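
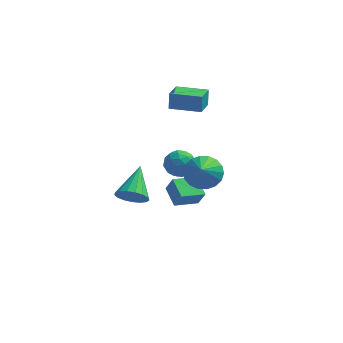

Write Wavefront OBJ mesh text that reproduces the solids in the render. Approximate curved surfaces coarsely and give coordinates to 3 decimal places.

v 1.798 -0.925 1.083
v 2.679 -0.541 1.425
v 1.902 -2.335 2.397
v 2.37 -0.327 1.679
v 1.948 -0.231 1.815
v 1.496 -0.273 1.806
v 1.104 -0.444 1.654
v 0.849 -0.71 1.389
v 0.782 -1.019 1.063
v 0.917 -1.309 0.741
v 1.226 -1.523 0.487
v 1.648 -1.619 0.35
v 2.1 -1.577 0.359
v 2.492 -1.407 0.512
v 2.747 -1.14 0.777
v 2.813 -0.832 1.103
v -1.701 -1.635 -0.724
v -0.84 -1.804 -0.524
v -1.599 0.135 0.324
v -0.819 -1.585 -0.895
v -1 -1.379 -1.226
v -1.342 -1.231 -1.443
v -1.766 -1.175 -1.495
v -2.175 -1.225 -1.37
v -2.476 -1.369 -1.097
v -2.599 -1.574 -0.739
v -2.517 -1.793 -0.377
v -2.248 -1.976 -0.095
v -1.853 -2.081 0.043
v -1.424 -2.083 0.006
v -1.058 -1.983 -0.199
v -0.57 2.532 3.166
v -0.581 2.772 4.147
v -0.44 3.808 2.855
v -0.451 4.049 3.836
v 1.151 2.371 3.224
v 1.14 2.612 4.205
v 1.281 3.648 2.913
v 1.27 3.888 3.894
v -0.821 2.964 -3.522
v -0.413 2.77 -2.585
v 0.312 3.812 -3.839
v 0.72 3.618 -2.902
v -0.18 1.922 -4.018
v 0.228 1.728 -3.081
v 0.953 2.77 -4.335
v 1.361 2.576 -3.398
v -0.279 3.391 -0.693
v 0.129 3.851 -1.371
v -0.289 2.169 -1.529
v 0.119 2.629 -2.207
v 0.579 2.443 -1.439
v 0.586 3.198 -0.922
v -0.746 2.822 -1.978
v -0.739 3.577 -1.461
v -0.16 3.5 -2.165
v 0.659 3.265 -1.832
v -0.819 2.755 -1.068
v -0 2.52 -0.735
v -0.074 3.728 -0.959
v -0.086 2.292 -1.941
v 0.185 2.182 -1.49
v 0.424 2.453 -1.888
v 0.195 3.344 -0.695
v 0.434 3.614 -1.093
v 0.699 2.787 -1.133
v -0.594 2.406 -1.807
v -0.355 2.676 -2.205
v -0.584 3.567 -1.012
v -0.345 3.838 -1.41
v -0.859 3.233 -1.767
v -0.004 3.792 -1.824
v -0.01 3.074 -2.315
v -0.518 3.188 -2.18
v -0.514 3.631 -1.877
v 0.477 3.654 -1.628
v 0.471 2.936 -2.119
v 0.742 2.826 -1.668
v 0.746 3.27 -1.364
v 0.308 3.448 -2.094
v -0.631 3.084 -0.781
v -0.637 2.366 -1.272
v -0.906 2.75 -1.536
v -0.902 3.194 -1.232
v -0.15 2.946 -0.585
v -0.156 2.228 -1.076
v 0.354 2.389 -1.023
v 0.358 2.832 -0.72
v -0.468 2.572 -0.806
f 2 1 4
f 2 4 3
f 4 1 5
f 4 5 3
f 5 1 6
f 5 6 3
f 6 1 7
f 6 7 3
f 7 1 8
f 7 8 3
f 8 1 9
f 8 9 3
f 9 1 10
f 9 10 3
f 10 1 11
f 10 11 3
f 11 1 12
f 11 12 3
f 12 1 13
f 12 13 3
f 13 1 14
f 13 14 3
f 14 1 15
f 14 15 3
f 15 1 16
f 15 16 3
f 16 1 2
f 16 2 3
f 18 17 20
f 18 20 19
f 20 17 21
f 20 21 19
f 21 17 22
f 21 22 19
f 22 17 23
f 22 23 19
f 23 17 24
f 23 24 19
f 24 17 25
f 24 25 19
f 25 17 26
f 25 26 19
f 26 17 27
f 26 27 19
f 27 17 28
f 27 28 19
f 28 17 29
f 28 29 19
f 29 17 30
f 29 30 19
f 30 17 31
f 30 31 19
f 31 17 18
f 31 18 19
f 33 35 32
f 36 33 32
f 32 35 34
f 34 36 32
f 33 39 35
f 37 33 36
f 37 39 33
f 35 39 34
f 38 36 34
f 34 39 38
f 38 37 36
f 39 37 38
f 41 43 40
f 44 41 40
f 40 43 42
f 42 44 40
f 41 47 43
f 45 41 44
f 45 47 41
f 43 47 42
f 46 44 42
f 42 47 46
f 46 45 44
f 47 45 46
f 48 85 64
f 85 59 88
f 64 88 53
f 85 88 64
f 48 64 60
f 64 53 65
f 60 65 49
f 64 65 60
f 48 60 69
f 60 49 70
f 69 70 55
f 60 70 69
f 48 69 81
f 69 55 84
f 81 84 58
f 69 84 81
f 48 81 85
f 81 58 89
f 85 89 59
f 81 89 85
f 49 65 76
f 65 53 79
f 76 79 57
f 65 79 76
f 53 88 66
f 88 59 87
f 66 87 52
f 88 87 66
f 59 89 86
f 89 58 82
f 86 82 50
f 89 82 86
f 58 84 83
f 84 55 71
f 83 71 54
f 84 71 83
f 55 70 75
f 70 49 72
f 75 72 56
f 70 72 75
f 51 77 63
f 77 57 78
f 63 78 52
f 77 78 63
f 51 63 61
f 63 52 62
f 61 62 50
f 63 62 61
f 51 61 68
f 61 50 67
f 68 67 54
f 61 67 68
f 51 68 73
f 68 54 74
f 73 74 56
f 68 74 73
f 51 73 77
f 73 56 80
f 77 80 57
f 73 80 77
f 52 78 66
f 78 57 79
f 66 79 53
f 78 79 66
f 50 62 86
f 62 52 87
f 86 87 59
f 62 87 86
f 54 67 83
f 67 50 82
f 83 82 58
f 67 82 83
f 56 74 75
f 74 54 71
f 75 71 55
f 74 71 75
f 57 80 76
f 80 56 72
f 76 72 49
f 80 72 76



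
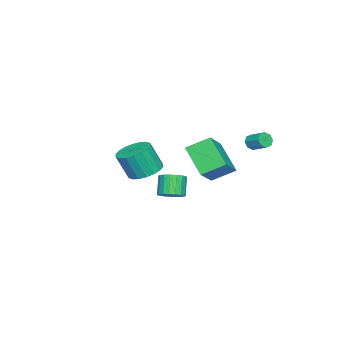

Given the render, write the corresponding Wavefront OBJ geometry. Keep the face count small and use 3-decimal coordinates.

v -1.356 -2.293 -1.886
v -0.724 -3.019 -2.281
v -0.432 -3.632 -0.69
v -1.064 -2.907 -0.294
v -0.436 -2.666 -2.198
v -0.145 -3.279 -0.607
v -0.331 -2.239 -2.053
v -0.039 -2.852 -0.461
v -0.428 -1.823 -1.874
v -0.137 -2.436 -0.283
v -0.71 -1.5 -1.698
v -0.418 -2.114 -0.107
v -1.119 -1.335 -1.559
v -0.827 -1.948 0.032
v -1.575 -1.359 -1.485
v -1.283 -1.972 0.106
v -1.988 -1.568 -1.49
v -1.696 -2.181 0.101
v -2.275 -1.921 -1.573
v -1.984 -2.534 0.018
v -2.381 -2.348 -1.719
v -2.089 -2.961 -0.127
v -2.283 -2.764 -1.897
v -1.992 -3.377 -0.306
v -2.002 -3.086 -2.073
v -1.71 -3.7 -0.482
v -1.593 -3.252 -2.212
v -1.301 -3.865 -0.621
v -1.137 -3.228 -2.286
v -0.845 -3.841 -0.695
v 3.704 1.485 -0.784
v 4.292 1.624 -0.393
v 3.645 1.414 0.655
v 3.056 1.275 0.264
v 4.155 1.912 -0.421
v 3.507 1.703 0.628
v 3.928 2.116 -0.52
v 3.281 1.906 0.529
v 3.657 2.194 -0.671
v 3.01 1.985 0.377
v 3.395 2.132 -0.845
v 2.748 1.923 0.203
v 3.194 1.942 -1.007
v 2.547 1.733 0.041
v 3.094 1.661 -1.125
v 2.447 1.452 -0.076
v 3.115 1.346 -1.175
v 2.468 1.136 -0.127
v 3.253 1.057 -1.148
v 2.605 0.848 -0.099
v 3.479 0.854 -1.049
v 2.832 0.644 -0
v 3.75 0.775 -0.897
v 3.103 0.566 0.151
v 4.012 0.837 -0.723
v 3.365 0.628 0.325
v 4.213 1.027 -0.561
v 3.566 0.818 0.487
v 4.313 1.308 -0.444
v 3.666 1.099 0.605
v -4.042 2.787 0.113
v -3.797 2.928 -0.335
v -3.453 3.835 0.139
v -3.698 3.693 0.587
v -4.179 3.064 -0.318
v -3.834 3.971 0.157
v -4.481 3.037 -0.048
v -4.136 3.944 0.427
v -4.526 2.864 0.316
v -4.181 3.771 0.791
v -4.287 2.645 0.561
v -3.943 3.552 1.035
v -3.906 2.509 0.543
v -3.561 3.416 1.018
v -3.604 2.536 0.273
v -3.259 3.443 0.748
v -3.559 2.709 -0.091
v -3.214 3.616 0.384
v -2.059 1.253 -2.244
v -2.966 -0.044 -0.848
v -2.64 2.458 -1.501
v -3.547 1.161 -0.106
v -0.413 1.339 -1.094
v -1.32 0.042 0.301
v -0.994 2.544 -0.352
v -1.901 1.247 1.044
f 2 1 5
f 2 5 3
f 3 5 6
f 3 6 4
f 5 1 7
f 5 7 6
f 6 7 8
f 6 8 4
f 7 1 9
f 7 9 8
f 8 9 10
f 8 10 4
f 9 1 11
f 9 11 10
f 10 11 12
f 10 12 4
f 11 1 13
f 11 13 12
f 12 13 14
f 12 14 4
f 13 1 15
f 13 15 14
f 14 15 16
f 14 16 4
f 15 1 17
f 15 17 16
f 16 17 18
f 16 18 4
f 17 1 19
f 17 19 18
f 18 19 20
f 18 20 4
f 19 1 21
f 19 21 20
f 20 21 22
f 20 22 4
f 21 1 23
f 21 23 22
f 22 23 24
f 22 24 4
f 23 1 25
f 23 25 24
f 24 25 26
f 24 26 4
f 25 1 27
f 25 27 26
f 26 27 28
f 26 28 4
f 27 1 29
f 27 29 28
f 28 29 30
f 28 30 4
f 29 1 2
f 29 2 30
f 30 2 3
f 30 3 4
f 32 31 35
f 32 35 33
f 33 35 36
f 33 36 34
f 35 31 37
f 35 37 36
f 36 37 38
f 36 38 34
f 37 31 39
f 37 39 38
f 38 39 40
f 38 40 34
f 39 31 41
f 39 41 40
f 40 41 42
f 40 42 34
f 41 31 43
f 41 43 42
f 42 43 44
f 42 44 34
f 43 31 45
f 43 45 44
f 44 45 46
f 44 46 34
f 45 31 47
f 45 47 46
f 46 47 48
f 46 48 34
f 47 31 49
f 47 49 48
f 48 49 50
f 48 50 34
f 49 31 51
f 49 51 50
f 50 51 52
f 50 52 34
f 51 31 53
f 51 53 52
f 52 53 54
f 52 54 34
f 53 31 55
f 53 55 54
f 54 55 56
f 54 56 34
f 55 31 57
f 55 57 56
f 56 57 58
f 56 58 34
f 57 31 59
f 57 59 58
f 58 59 60
f 58 60 34
f 59 31 32
f 59 32 60
f 60 32 33
f 60 33 34
f 62 61 65
f 62 65 63
f 63 65 66
f 63 66 64
f 65 61 67
f 65 67 66
f 66 67 68
f 66 68 64
f 67 61 69
f 67 69 68
f 68 69 70
f 68 70 64
f 69 61 71
f 69 71 70
f 70 71 72
f 70 72 64
f 71 61 73
f 71 73 72
f 72 73 74
f 72 74 64
f 73 61 75
f 73 75 74
f 74 75 76
f 74 76 64
f 75 61 77
f 75 77 76
f 76 77 78
f 76 78 64
f 77 61 62
f 77 62 78
f 78 62 63
f 78 63 64
f 80 82 79
f 83 80 79
f 79 82 81
f 81 83 79
f 80 86 82
f 84 80 83
f 84 86 80
f 82 86 81
f 85 83 81
f 81 86 85
f 85 84 83
f 86 84 85



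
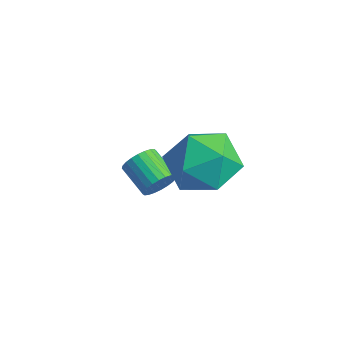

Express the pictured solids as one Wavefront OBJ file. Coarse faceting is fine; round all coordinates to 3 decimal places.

v 2.531 1.135 0.309
v 3.134 1.85 -0.408
v 4.006 -0.07 0.348
v 4.609 0.645 -0.369
v 4.381 0.976 0.738
v 3.469 1.721 0.714
v 3.671 0.059 -0.774
v 2.759 0.804 -0.798
v 3.838 1.184 -1.077
v 4.277 1.752 -0.142
v 2.863 0.028 0.082
v 3.302 0.596 1.017
v 1.18 1.059 -2.891
v 1.396 1.311 -2.403
v 0.376 1.252 -1.921
v 0.16 1.001 -2.409
v 1.329 1.496 -2.523
v 0.308 1.437 -2.041
v 1.239 1.614 -2.699
v 0.219 1.555 -2.217
v 1.14 1.648 -2.904
v 0.12 1.589 -2.422
v 1.048 1.592 -3.107
v 0.027 1.533 -2.625
v 0.975 1.455 -3.277
v -0.045 1.397 -2.796
v 0.934 1.258 -3.389
v -0.087 1.199 -2.907
v 0.93 1.031 -3.424
v -0.09 0.972 -2.943
v 0.964 0.808 -3.379
v -0.056 0.749 -2.897
v 1.032 0.623 -3.259
v 0.011 0.564 -2.777
v 1.121 0.505 -3.083
v 0.101 0.446 -2.601
v 1.22 0.471 -2.878
v 0.2 0.412 -2.396
v 1.313 0.527 -2.675
v 0.292 0.468 -2.193
v 1.385 0.663 -2.504
v 0.365 0.605 -2.023
v 1.427 0.861 -2.393
v 0.406 0.802 -1.911
v 1.43 1.088 -2.357
v 0.41 1.029 -1.876
f 1 12 6
f 1 6 2
f 1 2 8
f 1 8 11
f 1 11 12
f 2 6 10
f 6 12 5
f 12 11 3
f 11 8 7
f 8 2 9
f 4 10 5
f 4 5 3
f 4 3 7
f 4 7 9
f 4 9 10
f 5 10 6
f 3 5 12
f 7 3 11
f 9 7 8
f 10 9 2
f 14 13 17
f 14 17 15
f 15 17 18
f 15 18 16
f 17 13 19
f 17 19 18
f 18 19 20
f 18 20 16
f 19 13 21
f 19 21 20
f 20 21 22
f 20 22 16
f 21 13 23
f 21 23 22
f 22 23 24
f 22 24 16
f 23 13 25
f 23 25 24
f 24 25 26
f 24 26 16
f 25 13 27
f 25 27 26
f 26 27 28
f 26 28 16
f 27 13 29
f 27 29 28
f 28 29 30
f 28 30 16
f 29 13 31
f 29 31 30
f 30 31 32
f 30 32 16
f 31 13 33
f 31 33 32
f 32 33 34
f 32 34 16
f 33 13 35
f 33 35 34
f 34 35 36
f 34 36 16
f 35 13 37
f 35 37 36
f 36 37 38
f 36 38 16
f 37 13 39
f 37 39 38
f 38 39 40
f 38 40 16
f 39 13 41
f 39 41 40
f 40 41 42
f 40 42 16
f 41 13 43
f 41 43 42
f 42 43 44
f 42 44 16
f 43 13 45
f 43 45 44
f 44 45 46
f 44 46 16
f 45 13 14
f 45 14 46
f 46 14 15
f 46 15 16



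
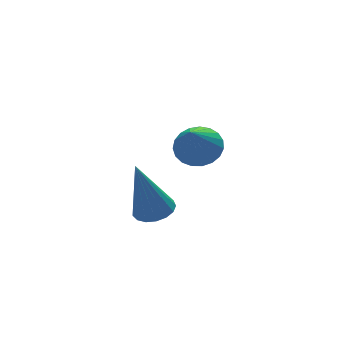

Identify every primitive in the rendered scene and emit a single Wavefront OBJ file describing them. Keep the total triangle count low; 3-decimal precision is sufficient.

v -1.542 -0.538 -3.443
v -1.244 -0.14 -3.396
v -1.938 -0.422 -1.917
v -1.455 -0.046 -3.458
v -1.687 -0.065 -3.516
v -1.885 -0.193 -3.558
v -2.005 -0.399 -3.573
v -2.018 -0.638 -3.558
v -1.923 -0.853 -3.517
v -1.741 -0.997 -3.459
v -1.513 -1.035 -3.397
v -1.292 -0.96 -3.345
v -1.128 -0.788 -3.316
v -1.059 -0.559 -3.316
v -1.101 -0.325 -3.345
v -1.057 -1.616 -0.845
v -0.803 -1.246 -0.526
v -1.523 -2.064 0.045
v -1 -1.14 -0.575
v -1.206 -1.116 -0.671
v -1.386 -1.178 -0.797
v -1.51 -1.316 -0.931
v -1.555 -1.506 -1.051
v -1.514 -1.715 -1.134
v -1.393 -1.907 -1.168
v -1.215 -2.048 -1.146
v -1.009 -2.115 -1.071
v -0.812 -2.095 -0.958
v -0.657 -1.993 -0.825
v -0.57 -1.825 -0.695
v -0.568 -1.621 -0.591
v -0.651 -1.417 -0.531
f 2 1 4
f 2 4 3
f 4 1 5
f 4 5 3
f 5 1 6
f 5 6 3
f 6 1 7
f 6 7 3
f 7 1 8
f 7 8 3
f 8 1 9
f 8 9 3
f 9 1 10
f 9 10 3
f 10 1 11
f 10 11 3
f 11 1 12
f 11 12 3
f 12 1 13
f 12 13 3
f 13 1 14
f 13 14 3
f 14 1 15
f 14 15 3
f 15 1 2
f 15 2 3
f 17 16 19
f 17 19 18
f 19 16 20
f 19 20 18
f 20 16 21
f 20 21 18
f 21 16 22
f 21 22 18
f 22 16 23
f 22 23 18
f 23 16 24
f 23 24 18
f 24 16 25
f 24 25 18
f 25 16 26
f 25 26 18
f 26 16 27
f 26 27 18
f 27 16 28
f 27 28 18
f 28 16 29
f 28 29 18
f 29 16 30
f 29 30 18
f 30 16 31
f 30 31 18
f 31 16 32
f 31 32 18
f 32 16 17
f 32 17 18



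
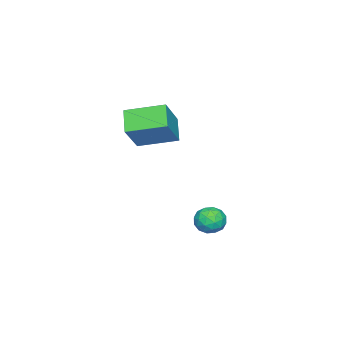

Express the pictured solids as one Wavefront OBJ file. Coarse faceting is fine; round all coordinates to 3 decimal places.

v 3.169 4.473 -2.628
v 3.514 4.192 -2.109
v 2.986 3.468 -3.051
v 3.331 3.187 -2.532
v 2.725 3.482 -2.42
v 2.838 4.103 -2.158
v 3.662 3.557 -3.002
v 3.775 4.178 -2.74
v 3.819 3.626 -2.34
v 3.239 3.579 -1.98
v 3.261 4.081 -3.18
v 2.681 4.034 -2.82
v 3.357 4.421 -2.331
v 3.143 3.239 -2.829
v 2.787 3.413 -2.763
v 2.989 3.247 -2.458
v 2.96 4.368 -2.36
v 3.163 4.203 -2.055
v 2.699 3.786 -2.238
v 3.337 3.457 -3.105
v 3.54 3.292 -2.8
v 3.511 4.413 -2.702
v 3.713 4.247 -2.397
v 3.801 3.874 -2.922
v 3.739 3.923 -2.162
v 3.632 3.332 -2.411
v 3.827 3.55 -2.687
v 3.893 3.915 -2.533
v 3.399 3.895 -1.951
v 3.291 3.305 -2.2
v 2.935 3.478 -2.133
v 3.001 3.843 -1.98
v 3.578 3.563 -2.087
v 3.209 4.355 -2.96
v 3.101 3.765 -3.209
v 3.499 3.817 -3.18
v 3.565 4.182 -3.027
v 2.868 4.328 -2.749
v 2.761 3.737 -2.998
v 2.607 3.745 -2.627
v 2.673 4.11 -2.473
v 2.922 4.097 -3.073
v 2.579 0.29 1.543
v 3.712 0.373 2.78
v 2.033 1.818 1.941
v 3.167 1.9 3.178
v 3.353 0.76 0.802
v 4.487 0.842 2.039
v 2.808 2.287 1.2
v 3.941 2.37 2.437
f 1 38 17
f 38 12 41
f 17 41 6
f 38 41 17
f 1 17 13
f 17 6 18
f 13 18 2
f 17 18 13
f 1 13 22
f 13 2 23
f 22 23 8
f 13 23 22
f 1 22 34
f 22 8 37
f 34 37 11
f 22 37 34
f 1 34 38
f 34 11 42
f 38 42 12
f 34 42 38
f 2 18 29
f 18 6 32
f 29 32 10
f 18 32 29
f 6 41 19
f 41 12 40
f 19 40 5
f 41 40 19
f 12 42 39
f 42 11 35
f 39 35 3
f 42 35 39
f 11 37 36
f 37 8 24
f 36 24 7
f 37 24 36
f 8 23 28
f 23 2 25
f 28 25 9
f 23 25 28
f 4 30 16
f 30 10 31
f 16 31 5
f 30 31 16
f 4 16 14
f 16 5 15
f 14 15 3
f 16 15 14
f 4 14 21
f 14 3 20
f 21 20 7
f 14 20 21
f 4 21 26
f 21 7 27
f 26 27 9
f 21 27 26
f 4 26 30
f 26 9 33
f 30 33 10
f 26 33 30
f 5 31 19
f 31 10 32
f 19 32 6
f 31 32 19
f 3 15 39
f 15 5 40
f 39 40 12
f 15 40 39
f 7 20 36
f 20 3 35
f 36 35 11
f 20 35 36
f 9 27 28
f 27 7 24
f 28 24 8
f 27 24 28
f 10 33 29
f 33 9 25
f 29 25 2
f 33 25 29
f 44 46 43
f 47 44 43
f 43 46 45
f 45 47 43
f 44 50 46
f 48 44 47
f 48 50 44
f 46 50 45
f 49 47 45
f 45 50 49
f 49 48 47
f 50 48 49



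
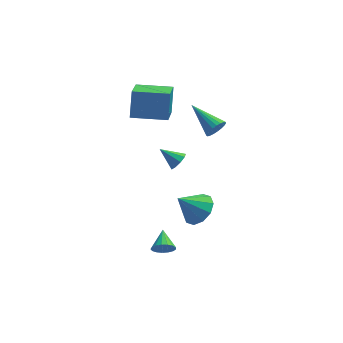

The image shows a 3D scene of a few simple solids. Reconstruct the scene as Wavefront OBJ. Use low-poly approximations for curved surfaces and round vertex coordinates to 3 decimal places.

v -3.077 -2.964 -3.695
v -2.855 -2.741 -4.206
v -3.163 -1.936 -3.285
v -3.139 -2.747 -4.251
v -3.408 -2.802 -4.169
v -3.602 -2.895 -3.978
v -3.675 -3.003 -3.722
v -3.612 -3.102 -3.461
v -3.426 -3.17 -3.253
v -3.16 -3.19 -3.146
v -2.875 -3.159 -3.165
v -2.637 -3.083 -3.306
v -2.499 -2.979 -3.536
v -2.494 -2.872 -3.802
v -2.622 -2.786 -4.044
v -2.714 3.474 -3.189
v -2.397 3.38 -2.713
v -3.646 3.766 -2.511
v -2.361 3.758 -2.827
v -2.49 4.003 -3.11
v -2.724 4.001 -3.431
v -2.953 3.752 -3.638
v -3.07 3.373 -3.636
v -3.02 3.041 -3.424
v -2.827 2.912 -3.103
v -2.58 3.045 -2.822
v -4.875 3.509 0.784
v -4.929 1.687 1.846
v -4.819 4.268 2.088
v -4.873 2.446 3.151
v -3.047 3.434 0.749
v -3.101 1.612 1.812
v -2.991 4.193 2.054
v -3.045 2.371 3.116
v -1.467 -2.795 -0.713
v -0.778 -2.893 -0.126
v -2.413 -3.065 0.353
v -0.932 -2.352 -0.125
v -1.289 -1.98 -0.349
v -1.715 -1.92 -0.712
v -2.046 -2.194 -1.075
v -2.155 -2.698 -1.3
v -2.002 -3.239 -1.3
v -1.644 -3.611 -1.076
v -1.219 -3.671 -0.713
v -0.888 -3.397 -0.35
v -0.837 2.451 0.452
v -0.484 2.525 0.944
v -2.083 3.649 1.168
v -0.398 2.707 0.789
v -0.388 2.845 0.576
v -0.456 2.914 0.342
v -0.589 2.904 0.127
v -0.766 2.815 -0.032
v -0.955 2.663 -0.108
v -1.124 2.475 -0.086
v -1.243 2.283 0.029
v -1.292 2.12 0.216
v -1.262 2.014 0.445
v -1.159 1.983 0.675
v -1.001 2.034 0.866
v -0.814 2.157 0.986
v -0.631 2.331 1.013
f 2 1 4
f 2 4 3
f 4 1 5
f 4 5 3
f 5 1 6
f 5 6 3
f 6 1 7
f 6 7 3
f 7 1 8
f 7 8 3
f 8 1 9
f 8 9 3
f 9 1 10
f 9 10 3
f 10 1 11
f 10 11 3
f 11 1 12
f 11 12 3
f 12 1 13
f 12 13 3
f 13 1 14
f 13 14 3
f 14 1 15
f 14 15 3
f 15 1 2
f 15 2 3
f 17 16 19
f 17 19 18
f 19 16 20
f 19 20 18
f 20 16 21
f 20 21 18
f 21 16 22
f 21 22 18
f 22 16 23
f 22 23 18
f 23 16 24
f 23 24 18
f 24 16 25
f 24 25 18
f 25 16 26
f 25 26 18
f 26 16 17
f 26 17 18
f 28 30 27
f 31 28 27
f 27 30 29
f 29 31 27
f 28 34 30
f 32 28 31
f 32 34 28
f 30 34 29
f 33 31 29
f 29 34 33
f 33 32 31
f 34 32 33
f 36 35 38
f 36 38 37
f 38 35 39
f 38 39 37
f 39 35 40
f 39 40 37
f 40 35 41
f 40 41 37
f 41 35 42
f 41 42 37
f 42 35 43
f 42 43 37
f 43 35 44
f 43 44 37
f 44 35 45
f 44 45 37
f 45 35 46
f 45 46 37
f 46 35 36
f 46 36 37
f 48 47 50
f 48 50 49
f 50 47 51
f 50 51 49
f 51 47 52
f 51 52 49
f 52 47 53
f 52 53 49
f 53 47 54
f 53 54 49
f 54 47 55
f 54 55 49
f 55 47 56
f 55 56 49
f 56 47 57
f 56 57 49
f 57 47 58
f 57 58 49
f 58 47 59
f 58 59 49
f 59 47 60
f 59 60 49
f 60 47 61
f 60 61 49
f 61 47 62
f 61 62 49
f 62 47 63
f 62 63 49
f 63 47 48
f 63 48 49



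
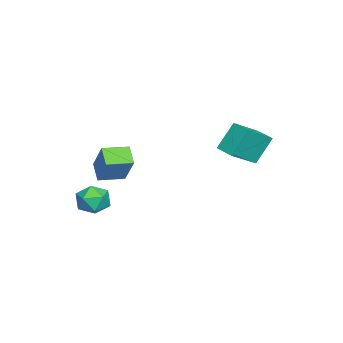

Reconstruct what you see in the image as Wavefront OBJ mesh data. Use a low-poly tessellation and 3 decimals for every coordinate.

v 1.051 -2.016 0.351
v 1.799 -1.391 0.432
v 1.901 -3.129 1.088
v 2.649 -2.504 1.169
v 1.831 -2.358 1.685
v 1.306 -1.67 1.23
v 2.394 -2.85 0.29
v 1.869 -2.162 -0.165
v 2.629 -1.907 0.395
v 2.281 -1.602 1.256
v 1.419 -2.918 0.264
v 1.071 -2.613 1.125
v 0.179 -2.579 1.299
v -0.622 -3.062 2.019
v -0.609 -1.4 1.213
v -1.41 -1.884 1.933
v 1.17 -1.796 2.927
v 0.369 -2.28 3.647
v 0.382 -0.618 2.841
v -0.419 -1.101 3.561
v -5.278 4.226 3.276
v -4.041 3.267 4.224
v -4.464 5.198 3.197
v -3.227 4.238 4.145
v -4.613 3.542 1.715
v -3.376 2.582 2.663
v -3.799 4.513 1.636
v -2.562 3.554 2.584
f 1 12 6
f 1 6 2
f 1 2 8
f 1 8 11
f 1 11 12
f 2 6 10
f 6 12 5
f 12 11 3
f 11 8 7
f 8 2 9
f 4 10 5
f 4 5 3
f 4 3 7
f 4 7 9
f 4 9 10
f 5 10 6
f 3 5 12
f 7 3 11
f 9 7 8
f 10 9 2
f 14 16 13
f 17 14 13
f 13 16 15
f 15 17 13
f 14 20 16
f 18 14 17
f 18 20 14
f 16 20 15
f 19 17 15
f 15 20 19
f 19 18 17
f 20 18 19
f 22 24 21
f 25 22 21
f 21 24 23
f 23 25 21
f 22 28 24
f 26 22 25
f 26 28 22
f 24 28 23
f 27 25 23
f 23 28 27
f 27 26 25
f 28 26 27



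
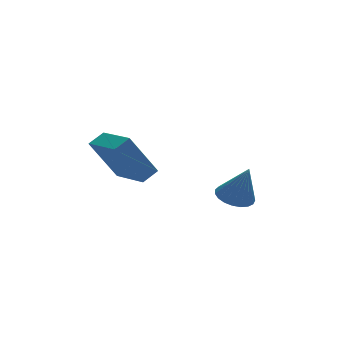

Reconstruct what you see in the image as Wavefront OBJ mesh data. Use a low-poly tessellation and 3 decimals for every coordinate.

v 3.711 0.786 0.311
v 4.514 0.791 0.146
v 4.049 0.274 1.949
v 4.462 1.109 0.256
v 4.281 1.372 0.376
v 4 1.533 0.484
v 3.67 1.565 0.562
v 3.347 1.463 0.597
v 3.086 1.243 0.582
v 2.934 0.944 0.521
v 2.916 0.618 0.422
v 3.035 0.321 0.305
v 3.271 0.104 0.189
v 3.583 0.006 0.093
v 3.917 0.042 0.035
v 4.216 0.206 0.025
v 4.427 0.471 0.064
v -0.501 -0.086 2.313
v -1.539 0.144 4.123
v -0.812 1.713 1.906
v -1.85 1.943 3.717
v 0.19 0.117 2.683
v -0.848 0.347 4.494
v -0.121 1.916 2.277
v -1.159 2.146 4.087
f 2 1 4
f 2 4 3
f 4 1 5
f 4 5 3
f 5 1 6
f 5 6 3
f 6 1 7
f 6 7 3
f 7 1 8
f 7 8 3
f 8 1 9
f 8 9 3
f 9 1 10
f 9 10 3
f 10 1 11
f 10 11 3
f 11 1 12
f 11 12 3
f 12 1 13
f 12 13 3
f 13 1 14
f 13 14 3
f 14 1 15
f 14 15 3
f 15 1 16
f 15 16 3
f 16 1 17
f 16 17 3
f 17 1 2
f 17 2 3
f 19 21 18
f 22 19 18
f 18 21 20
f 20 22 18
f 19 25 21
f 23 19 22
f 23 25 19
f 21 25 20
f 24 22 20
f 20 25 24
f 24 23 22
f 25 23 24



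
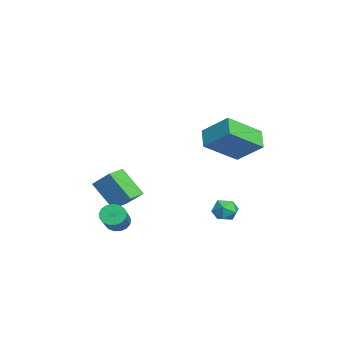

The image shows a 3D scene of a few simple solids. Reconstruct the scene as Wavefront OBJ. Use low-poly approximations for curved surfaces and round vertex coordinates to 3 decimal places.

v -0.288 2.355 -2.966
v 0.171 1.886 -3.156
v -0.871 2.154 -3.884
v -0.412 1.685 -4.074
v -0.817 1.568 -3.536
v -0.457 1.692 -2.969
v -0.243 2.348 -4.071
v 0.117 2.472 -3.504
v 0.199 1.882 -3.839
v -0.155 1.4 -3.508
v -0.545 2.64 -3.532
v -0.899 2.158 -3.201
v -1.104 -2.718 -4.394
v -0.806 -2.325 -4.754
v 0.682 -2.55 -3.766
v 0.384 -2.942 -3.406
v -0.919 -2.156 -4.544
v 0.569 -2.381 -3.557
v -1.075 -2.115 -4.301
v 0.413 -2.34 -3.313
v -1.237 -2.213 -4.078
v 0.251 -2.438 -3.091
v -1.369 -2.426 -3.928
v 0.119 -2.65 -2.941
v -1.44 -2.705 -3.885
v 0.048 -2.93 -2.897
v -1.434 -2.988 -3.958
v 0.054 -3.213 -2.97
v -1.353 -3.209 -4.131
v 0.135 -3.434 -3.143
v -1.214 -3.317 -4.364
v 0.274 -3.542 -3.377
v -1.051 -3.288 -4.604
v 0.438 -3.513 -3.617
v -0.899 -3.128 -4.796
v 0.589 -3.353 -3.809
v -0.795 -2.874 -4.896
v 0.693 -3.099 -3.908
v -0.761 -2.585 -4.88
v 0.727 -2.809 -3.893
v -1.143 2.61 -0.748
v -0.318 1.045 0.366
v -2.028 2.607 -0.095
v -1.203 1.043 1.018
v -0.417 3.697 0.242
v 0.408 2.133 1.355
v -1.302 3.695 0.894
v -0.477 2.13 2.008
v -3.784 -3.812 -3.096
v -3.289 -3.033 -2.283
v -4.708 -3.181 -3.138
v -4.214 -2.402 -2.325
v -3.086 -2.878 -4.415
v -2.592 -2.099 -3.602
v -4.011 -2.247 -4.457
v -3.516 -1.468 -3.644
f 1 12 6
f 1 6 2
f 1 2 8
f 1 8 11
f 1 11 12
f 2 6 10
f 6 12 5
f 12 11 3
f 11 8 7
f 8 2 9
f 4 10 5
f 4 5 3
f 4 3 7
f 4 7 9
f 4 9 10
f 5 10 6
f 3 5 12
f 7 3 11
f 9 7 8
f 10 9 2
f 14 13 17
f 14 17 15
f 15 17 18
f 15 18 16
f 17 13 19
f 17 19 18
f 18 19 20
f 18 20 16
f 19 13 21
f 19 21 20
f 20 21 22
f 20 22 16
f 21 13 23
f 21 23 22
f 22 23 24
f 22 24 16
f 23 13 25
f 23 25 24
f 24 25 26
f 24 26 16
f 25 13 27
f 25 27 26
f 26 27 28
f 26 28 16
f 27 13 29
f 27 29 28
f 28 29 30
f 28 30 16
f 29 13 31
f 29 31 30
f 30 31 32
f 30 32 16
f 31 13 33
f 31 33 32
f 32 33 34
f 32 34 16
f 33 13 35
f 33 35 34
f 34 35 36
f 34 36 16
f 35 13 37
f 35 37 36
f 36 37 38
f 36 38 16
f 37 13 39
f 37 39 38
f 38 39 40
f 38 40 16
f 39 13 14
f 39 14 40
f 40 14 15
f 40 15 16
f 42 44 41
f 45 42 41
f 41 44 43
f 43 45 41
f 42 48 44
f 46 42 45
f 46 48 42
f 44 48 43
f 47 45 43
f 43 48 47
f 47 46 45
f 48 46 47
f 50 52 49
f 53 50 49
f 49 52 51
f 51 53 49
f 50 56 52
f 54 50 53
f 54 56 50
f 52 56 51
f 55 53 51
f 51 56 55
f 55 54 53
f 56 54 55



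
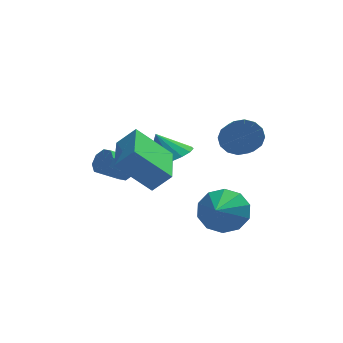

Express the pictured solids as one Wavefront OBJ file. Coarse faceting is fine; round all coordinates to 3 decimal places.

v -3.375 -1.65 0.577
v -2.638 -1.743 1.333
v -3.244 0.482 0.713
v -2.508 0.388 1.47
v -1.992 -1.648 -0.77
v -1.256 -1.742 -0.013
v -1.862 0.483 -0.633
v -1.125 0.39 0.123
v 0.797 0.037 -2.853
v 1.344 -0.524 -3.567
v 0.363 -1.517 -1.967
v 1.753 -0.361 -3.081
v 1.796 -0.046 -2.509
v 1.458 0.3 -2.067
v 0.867 0.546 -1.926
v 0.249 0.597 -2.139
v -0.159 0.434 -2.625
v -0.202 0.119 -3.198
v 0.136 -0.227 -3.639
v 0.727 -0.473 -3.78
v 1.355 0.303 0.914
v 2.065 0.491 1.205
v 2.115 -1.014 2.057
v 1.405 -1.203 1.766
v 1.797 0.636 1.478
v 1.847 -0.869 2.329
v 1.411 0.692 1.599
v 1.461 -0.813 2.451
v 1.009 0.644 1.537
v 1.059 -0.862 2.389
v 0.701 0.504 1.309
v 0.751 -1.001 2.16
v 0.567 0.31 0.974
v 0.617 -1.195 1.825
v 0.645 0.114 0.623
v 0.695 -1.391 1.475
v 0.913 -0.031 0.351
v 0.963 -1.536 1.202
v 1.299 -0.087 0.229
v 1.349 -1.592 1.081
v 1.701 -0.038 0.291
v 1.751 -1.544 1.143
v 2.009 0.101 0.52
v 2.059 -1.404 1.371
v 2.143 0.295 0.855
v 2.193 -1.21 1.706
v -1.159 1.815 -0.754
v -0.251 1.793 -0.312
v -1.701 2.085 0.374
v -0.302 2.254 -0.447
v -0.55 2.615 -0.652
v -0.937 2.793 -0.881
v -1.375 2.746 -1.08
v -1.763 2.487 -1.205
v -2.013 2.074 -1.226
v -2.067 1.601 -1.14
v -1.913 1.178 -0.965
v -1.586 0.9 -0.741
v -1.162 0.833 -0.521
v -0.736 0.99 -0.354
v -0.407 1.337 -0.278
v -2.842 1.54 -1.225
v -2.515 1.632 -0.706
v -3.452 1.172 -0.036
v -3.778 1.08 -0.555
v -2.782 2.007 -0.822
v -3.719 1.547 -0.151
v -3.084 2.108 -1.174
v -4.02 1.649 -0.503
v -3.244 1.877 -1.556
v -4.18 1.417 -0.885
v -3.168 1.448 -1.744
v -4.105 0.988 -1.074
v -2.901 1.073 -1.629
v -3.838 0.613 -0.958
v -2.6 0.971 -1.277
v -3.536 0.512 -0.606
v -2.44 1.203 -0.895
v -3.376 0.743 -0.224
f 2 4 1
f 5 2 1
f 1 4 3
f 3 5 1
f 2 8 4
f 6 2 5
f 6 8 2
f 4 8 3
f 7 5 3
f 3 8 7
f 7 6 5
f 8 6 7
f 10 9 12
f 10 12 11
f 12 9 13
f 12 13 11
f 13 9 14
f 13 14 11
f 14 9 15
f 14 15 11
f 15 9 16
f 15 16 11
f 16 9 17
f 16 17 11
f 17 9 18
f 17 18 11
f 18 9 19
f 18 19 11
f 19 9 20
f 19 20 11
f 20 9 10
f 20 10 11
f 22 21 25
f 22 25 23
f 23 25 26
f 23 26 24
f 25 21 27
f 25 27 26
f 26 27 28
f 26 28 24
f 27 21 29
f 27 29 28
f 28 29 30
f 28 30 24
f 29 21 31
f 29 31 30
f 30 31 32
f 30 32 24
f 31 21 33
f 31 33 32
f 32 33 34
f 32 34 24
f 33 21 35
f 33 35 34
f 34 35 36
f 34 36 24
f 35 21 37
f 35 37 36
f 36 37 38
f 36 38 24
f 37 21 39
f 37 39 38
f 38 39 40
f 38 40 24
f 39 21 41
f 39 41 40
f 40 41 42
f 40 42 24
f 41 21 43
f 41 43 42
f 42 43 44
f 42 44 24
f 43 21 45
f 43 45 44
f 44 45 46
f 44 46 24
f 45 21 22
f 45 22 46
f 46 22 23
f 46 23 24
f 48 47 50
f 48 50 49
f 50 47 51
f 50 51 49
f 51 47 52
f 51 52 49
f 52 47 53
f 52 53 49
f 53 47 54
f 53 54 49
f 54 47 55
f 54 55 49
f 55 47 56
f 55 56 49
f 56 47 57
f 56 57 49
f 57 47 58
f 57 58 49
f 58 47 59
f 58 59 49
f 59 47 60
f 59 60 49
f 60 47 61
f 60 61 49
f 61 47 48
f 61 48 49
f 63 62 66
f 63 66 64
f 64 66 67
f 64 67 65
f 66 62 68
f 66 68 67
f 67 68 69
f 67 69 65
f 68 62 70
f 68 70 69
f 69 70 71
f 69 71 65
f 70 62 72
f 70 72 71
f 71 72 73
f 71 73 65
f 72 62 74
f 72 74 73
f 73 74 75
f 73 75 65
f 74 62 76
f 74 76 75
f 75 76 77
f 75 77 65
f 76 62 78
f 76 78 77
f 77 78 79
f 77 79 65
f 78 62 63
f 78 63 79
f 79 63 64
f 79 64 65



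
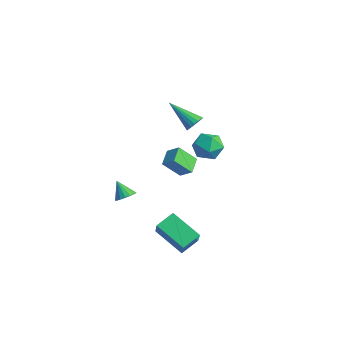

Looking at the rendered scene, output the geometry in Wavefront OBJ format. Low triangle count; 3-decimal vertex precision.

v 3.773 -3.11 -1.576
v 3.685 -2.187 -1.106
v 2.82 -2.618 -2.722
v 2.732 -1.694 -2.253
v 5.148 -2.526 -2.467
v 5.06 -1.602 -1.998
v 4.195 -2.033 -3.614
v 4.107 -1.11 -3.144
v 3.569 0.411 2.28
v 4.186 0.198 2.794
v 2.934 -0.738 2.566
v 3.551 -0.951 3.08
v 3.045 -0.322 3.277
v 3.437 0.388 3.1
v 3.683 -0.928 2.26
v 4.075 -0.218 2.083
v 4.256 -0.629 2.782
v 3.862 -0.255 3.41
v 3.258 -0.285 1.95
v 2.864 0.089 2.578
v -2.154 0.966 -1.151
v -1.548 1.275 -0.675
v -1.847 1.803 -2.084
v -1.241 2.111 -1.608
v -1.519 0.309 -1.532
v -0.913 0.617 -1.056
v -1.212 1.145 -2.465
v -0.606 1.454 -1.989
v 0.765 -3.005 -1.403
v 1.178 -3.264 -1.149
v 0.175 -3.155 -0.597
v 1.209 -3.012 -1.08
v 1.139 -2.758 -1.084
v 0.982 -2.561 -1.162
v 0.776 -2.466 -1.295
v 0.567 -2.494 -1.453
v 0.403 -2.639 -1.599
v 0.322 -2.868 -1.701
v 0.343 -3.129 -1.734
v 0.46 -3.361 -1.692
v 0.647 -3.511 -1.583
v 0.86 -3.546 -1.434
v 1.052 -3.457 -1.277
v 1.888 0.065 3.183
v 2.151 0.235 3.611
v 0.672 -0.605 4.197
v 2.01 0.417 3.561
v 1.844 0.529 3.436
v 1.687 0.549 3.261
v 1.57 0.474 3.071
v 1.516 0.317 2.903
v 1.536 0.111 2.79
v 1.625 -0.104 2.755
v 1.767 -0.286 2.805
v 1.933 -0.398 2.93
v 2.09 -0.419 3.105
v 2.207 -0.343 3.295
v 2.261 -0.187 3.463
v 2.241 0.02 3.576
f 2 4 1
f 5 2 1
f 1 4 3
f 3 5 1
f 2 8 4
f 6 2 5
f 6 8 2
f 4 8 3
f 7 5 3
f 3 8 7
f 7 6 5
f 8 6 7
f 9 20 14
f 9 14 10
f 9 10 16
f 9 16 19
f 9 19 20
f 10 14 18
f 14 20 13
f 20 19 11
f 19 16 15
f 16 10 17
f 12 18 13
f 12 13 11
f 12 11 15
f 12 15 17
f 12 17 18
f 13 18 14
f 11 13 20
f 15 11 19
f 17 15 16
f 18 17 10
f 22 24 21
f 25 22 21
f 21 24 23
f 23 25 21
f 22 28 24
f 26 22 25
f 26 28 22
f 24 28 23
f 27 25 23
f 23 28 27
f 27 26 25
f 28 26 27
f 30 29 32
f 30 32 31
f 32 29 33
f 32 33 31
f 33 29 34
f 33 34 31
f 34 29 35
f 34 35 31
f 35 29 36
f 35 36 31
f 36 29 37
f 36 37 31
f 37 29 38
f 37 38 31
f 38 29 39
f 38 39 31
f 39 29 40
f 39 40 31
f 40 29 41
f 40 41 31
f 41 29 42
f 41 42 31
f 42 29 43
f 42 43 31
f 43 29 30
f 43 30 31
f 45 44 47
f 45 47 46
f 47 44 48
f 47 48 46
f 48 44 49
f 48 49 46
f 49 44 50
f 49 50 46
f 50 44 51
f 50 51 46
f 51 44 52
f 51 52 46
f 52 44 53
f 52 53 46
f 53 44 54
f 53 54 46
f 54 44 55
f 54 55 46
f 55 44 56
f 55 56 46
f 56 44 57
f 56 57 46
f 57 44 58
f 57 58 46
f 58 44 59
f 58 59 46
f 59 44 45
f 59 45 46



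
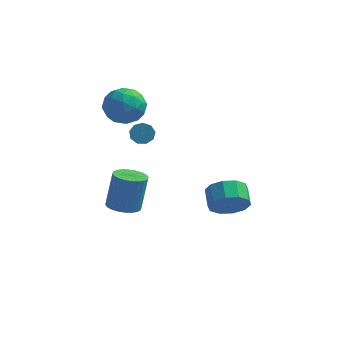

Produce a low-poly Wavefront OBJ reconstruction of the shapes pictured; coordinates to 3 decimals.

v -1.572 3.818 0.83
v -1.295 3.534 0.302
v -1.051 2.658 0.903
v -1.328 2.942 1.43
v -0.987 3.775 0.528
v -0.743 2.898 1.128
v -0.952 4.035 0.895
v -0.708 3.159 1.495
v -1.208 4.195 1.232
v -0.964 3.318 1.832
v -1.634 4.178 1.38
v -1.39 3.301 1.98
v -2.031 3.993 1.271
v -1.787 3.116 1.871
v -2.213 3.726 0.956
v -1.969 2.849 1.556
v -2.096 3.503 0.582
v -1.852 2.626 1.182
v -1.733 3.427 0.324
v -1.489 2.55 0.924
v -2.699 4.589 2.759
v -2.057 4.286 3.725
v -2.723 2.734 2.195
v -2.081 2.431 3.161
v -3.216 2.795 3.286
v -3.201 3.942 3.635
v -1.579 3.078 2.285
v -1.564 4.225 2.634
v -1.364 3.353 3.432
v -2.376 3.178 4.05
v -2.404 3.842 1.87
v -3.416 3.667 2.488
v -2.376 4.601 3.292
v -2.404 2.419 2.628
v -3.071 2.633 2.702
v -2.694 2.456 3.269
v -3.048 4.398 3.239
v -2.671 4.22 3.806
v -3.352 3.344 3.548
v -2.109 2.8 2.114
v -1.732 2.622 2.681
v -2.086 4.564 2.651
v -1.709 4.387 3.218
v -1.428 3.676 2.372
v -1.591 3.874 3.687
v -1.606 2.784 3.356
v -1.31 3.164 2.841
v -1.302 3.838 3.046
v -2.186 3.771 4.051
v -2.2 2.681 3.719
v -2.868 2.895 3.792
v -2.859 3.569 3.997
v -1.779 3.222 3.879
v -2.58 4.339 2.201
v -2.594 3.249 1.869
v -1.921 3.451 1.923
v -1.912 4.125 2.128
v -3.174 4.236 2.564
v -3.189 3.146 2.233
v -3.478 3.182 2.874
v -3.47 3.856 3.079
v -3.001 3.798 2.041
v 3.839 -0.218 -0.91
v 4.487 0.357 -1.522
v 4.128 1.293 -1.021
v 3.481 0.718 -0.41
v 3.912 0.302 -1.831
v 3.553 1.238 -1.331
v 3.309 0.049 -1.788
v 2.951 0.985 -1.288
v 2.909 -0.306 -1.411
v 2.551 0.629 -0.91
v 2.864 -0.628 -0.841
v 2.506 0.308 -0.341
v 3.192 -0.793 -0.299
v 2.833 0.143 0.202
v 3.767 -0.738 0.011
v 3.408 0.198 0.511
v 4.369 -0.485 -0.032
v 4.011 0.451 0.468
v 4.769 -0.129 -0.41
v 4.411 0.806 0.091
v 4.814 0.192 -0.979
v 4.456 1.128 -0.479
v -2.235 2.478 -3.905
v -1.606 1.799 -3.807
v -1.357 2.324 -1.758
v -1.985 3.002 -1.855
v -1.395 2.077 -3.904
v -1.146 2.602 -1.855
v -1.312 2.417 -4.001
v -1.062 2.942 -1.952
v -1.369 2.766 -4.084
v -1.12 3.291 -2.034
v -1.558 3.071 -4.139
v -1.308 3.595 -2.09
v -1.849 3.285 -4.158
v -1.6 3.81 -2.109
v -2.2 3.377 -4.139
v -1.951 3.902 -2.09
v -2.556 3.332 -4.084
v -2.307 3.856 -2.035
v -2.863 3.156 -4.002
v -2.614 3.681 -1.953
v -3.074 2.878 -3.905
v -2.825 3.403 -1.856
v -3.158 2.538 -3.808
v -2.908 3.063 -1.759
v -3.1 2.189 -3.726
v -2.851 2.714 -1.676
v -2.912 1.885 -3.67
v -2.662 2.409 -1.621
v -2.62 1.67 -3.651
v -2.371 2.195 -1.602
v -2.269 1.578 -3.67
v -2.02 2.103 -1.621
v -1.913 1.624 -3.725
v -1.664 2.148 -1.676
f 2 1 5
f 2 5 3
f 3 5 6
f 3 6 4
f 5 1 7
f 5 7 6
f 6 7 8
f 6 8 4
f 7 1 9
f 7 9 8
f 8 9 10
f 8 10 4
f 9 1 11
f 9 11 10
f 10 11 12
f 10 12 4
f 11 1 13
f 11 13 12
f 12 13 14
f 12 14 4
f 13 1 15
f 13 15 14
f 14 15 16
f 14 16 4
f 15 1 17
f 15 17 16
f 16 17 18
f 16 18 4
f 17 1 19
f 17 19 18
f 18 19 20
f 18 20 4
f 19 1 2
f 19 2 20
f 20 2 3
f 20 3 4
f 21 58 37
f 58 32 61
f 37 61 26
f 58 61 37
f 21 37 33
f 37 26 38
f 33 38 22
f 37 38 33
f 21 33 42
f 33 22 43
f 42 43 28
f 33 43 42
f 21 42 54
f 42 28 57
f 54 57 31
f 42 57 54
f 21 54 58
f 54 31 62
f 58 62 32
f 54 62 58
f 22 38 49
f 38 26 52
f 49 52 30
f 38 52 49
f 26 61 39
f 61 32 60
f 39 60 25
f 61 60 39
f 32 62 59
f 62 31 55
f 59 55 23
f 62 55 59
f 31 57 56
f 57 28 44
f 56 44 27
f 57 44 56
f 28 43 48
f 43 22 45
f 48 45 29
f 43 45 48
f 24 50 36
f 50 30 51
f 36 51 25
f 50 51 36
f 24 36 34
f 36 25 35
f 34 35 23
f 36 35 34
f 24 34 41
f 34 23 40
f 41 40 27
f 34 40 41
f 24 41 46
f 41 27 47
f 46 47 29
f 41 47 46
f 24 46 50
f 46 29 53
f 50 53 30
f 46 53 50
f 25 51 39
f 51 30 52
f 39 52 26
f 51 52 39
f 23 35 59
f 35 25 60
f 59 60 32
f 35 60 59
f 27 40 56
f 40 23 55
f 56 55 31
f 40 55 56
f 29 47 48
f 47 27 44
f 48 44 28
f 47 44 48
f 30 53 49
f 53 29 45
f 49 45 22
f 53 45 49
f 64 63 67
f 64 67 65
f 65 67 68
f 65 68 66
f 67 63 69
f 67 69 68
f 68 69 70
f 68 70 66
f 69 63 71
f 69 71 70
f 70 71 72
f 70 72 66
f 71 63 73
f 71 73 72
f 72 73 74
f 72 74 66
f 73 63 75
f 73 75 74
f 74 75 76
f 74 76 66
f 75 63 77
f 75 77 76
f 76 77 78
f 76 78 66
f 77 63 79
f 77 79 78
f 78 79 80
f 78 80 66
f 79 63 81
f 79 81 80
f 80 81 82
f 80 82 66
f 81 63 83
f 81 83 82
f 82 83 84
f 82 84 66
f 83 63 64
f 83 64 84
f 84 64 65
f 84 65 66
f 86 85 89
f 86 89 87
f 87 89 90
f 87 90 88
f 89 85 91
f 89 91 90
f 90 91 92
f 90 92 88
f 91 85 93
f 91 93 92
f 92 93 94
f 92 94 88
f 93 85 95
f 93 95 94
f 94 95 96
f 94 96 88
f 95 85 97
f 95 97 96
f 96 97 98
f 96 98 88
f 97 85 99
f 97 99 98
f 98 99 100
f 98 100 88
f 99 85 101
f 99 101 100
f 100 101 102
f 100 102 88
f 101 85 103
f 101 103 102
f 102 103 104
f 102 104 88
f 103 85 105
f 103 105 104
f 104 105 106
f 104 106 88
f 105 85 107
f 105 107 106
f 106 107 108
f 106 108 88
f 107 85 109
f 107 109 108
f 108 109 110
f 108 110 88
f 109 85 111
f 109 111 110
f 110 111 112
f 110 112 88
f 111 85 113
f 111 113 112
f 112 113 114
f 112 114 88
f 113 85 115
f 113 115 114
f 114 115 116
f 114 116 88
f 115 85 117
f 115 117 116
f 116 117 118
f 116 118 88
f 117 85 86
f 117 86 118
f 118 86 87
f 118 87 88



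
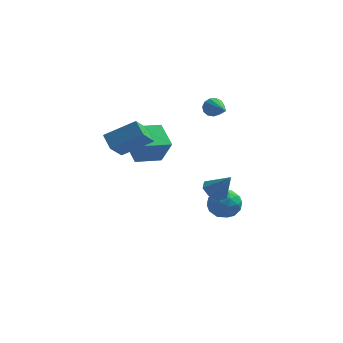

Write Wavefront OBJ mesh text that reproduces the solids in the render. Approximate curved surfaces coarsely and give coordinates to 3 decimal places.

v 1.626 3.651 3.585
v 2.01 3.663 3
v 2.634 1.969 4.215
v 2.206 3.879 3.266
v 2.217 4.023 3.633
v 2.04 4.049 3.985
v 1.732 3.949 4.21
v 1.391 3.754 4.236
v 1.123 3.526 4.056
v 1.016 3.339 3.727
v 1.102 3.25 3.352
v 1.354 3.289 3.051
v 1.693 3.443 2.92
v -3.135 0.61 1.77
v -2.429 0.138 3.414
v -1.762 1.638 1.476
v -1.056 1.166 3.12
v -2.244 -0.806 0.98
v -1.538 -1.278 2.624
v -0.871 0.222 0.686
v -0.165 -0.25 2.33
v -3.358 -1.167 2.725
v -3.737 -2.432 3.919
v -1.549 -0.704 3.79
v -1.928 -1.969 4.984
v -2.792 -1.931 2.096
v -3.171 -3.196 3.29
v -0.983 -1.468 3.161
v -1.362 -2.733 4.355
v 2.381 -0.239 -1.26
v 3.069 -0.438 -1.788
v 3.339 -0.541 0.1
v 3.048 0.223 -1.626
v 2.637 0.614 -1.25
v 2.076 0.506 -0.879
v 1.694 -0.039 -0.731
v 1.715 -0.7 -0.893
v 2.126 -1.091 -1.27
v 2.687 -0.983 -1.641
v 1.538 2.084 -4.013
v 1.922 2.602 -3.078
v 3.258 1.618 -4.462
v 3.642 2.136 -3.527
v 3.032 1.182 -3.438
v 1.969 1.47 -3.16
v 3.211 2.75 -4.38
v 2.148 3.038 -4.102
v 2.956 3.013 -3.305
v 2.846 2.044 -2.723
v 2.334 2.176 -4.817
v 2.224 1.207 -4.235
v 1.579 2.384 -3.506
v 3.601 1.836 -4.034
v 3.242 1.276 -3.982
v 3.468 1.58 -3.432
v 1.607 1.719 -3.554
v 1.833 2.023 -3.005
v 2.485 1.189 -3.217
v 3.347 2.197 -4.535
v 3.573 2.501 -3.986
v 1.712 2.64 -4.108
v 1.938 2.944 -3.558
v 2.695 3.031 -4.323
v 2.413 2.93 -3.09
v 3.424 2.656 -3.354
v 3.17 3.017 -3.855
v 2.546 3.186 -3.692
v 2.348 2.361 -2.748
v 3.359 2.087 -3.012
v 3 1.526 -2.959
v 2.375 1.695 -2.796
v 2.956 2.602 -2.881
v 1.821 2.133 -4.528
v 2.832 1.859 -4.792
v 2.805 2.525 -4.744
v 2.18 2.694 -4.581
v 1.756 1.564 -4.186
v 2.767 1.29 -4.45
v 2.634 1.034 -3.848
v 2.01 1.203 -3.685
v 2.224 1.618 -4.659
f 2 1 4
f 2 4 3
f 4 1 5
f 4 5 3
f 5 1 6
f 5 6 3
f 6 1 7
f 6 7 3
f 7 1 8
f 7 8 3
f 8 1 9
f 8 9 3
f 9 1 10
f 9 10 3
f 10 1 11
f 10 11 3
f 11 1 12
f 11 12 3
f 12 1 13
f 12 13 3
f 13 1 2
f 13 2 3
f 15 17 14
f 18 15 14
f 14 17 16
f 16 18 14
f 15 21 17
f 19 15 18
f 19 21 15
f 17 21 16
f 20 18 16
f 16 21 20
f 20 19 18
f 21 19 20
f 23 25 22
f 26 23 22
f 22 25 24
f 24 26 22
f 23 29 25
f 27 23 26
f 27 29 23
f 25 29 24
f 28 26 24
f 24 29 28
f 28 27 26
f 29 27 28
f 31 30 33
f 31 33 32
f 33 30 34
f 33 34 32
f 34 30 35
f 34 35 32
f 35 30 36
f 35 36 32
f 36 30 37
f 36 37 32
f 37 30 38
f 37 38 32
f 38 30 39
f 38 39 32
f 39 30 31
f 39 31 32
f 40 77 56
f 77 51 80
f 56 80 45
f 77 80 56
f 40 56 52
f 56 45 57
f 52 57 41
f 56 57 52
f 40 52 61
f 52 41 62
f 61 62 47
f 52 62 61
f 40 61 73
f 61 47 76
f 73 76 50
f 61 76 73
f 40 73 77
f 73 50 81
f 77 81 51
f 73 81 77
f 41 57 68
f 57 45 71
f 68 71 49
f 57 71 68
f 45 80 58
f 80 51 79
f 58 79 44
f 80 79 58
f 51 81 78
f 81 50 74
f 78 74 42
f 81 74 78
f 50 76 75
f 76 47 63
f 75 63 46
f 76 63 75
f 47 62 67
f 62 41 64
f 67 64 48
f 62 64 67
f 43 69 55
f 69 49 70
f 55 70 44
f 69 70 55
f 43 55 53
f 55 44 54
f 53 54 42
f 55 54 53
f 43 53 60
f 53 42 59
f 60 59 46
f 53 59 60
f 43 60 65
f 60 46 66
f 65 66 48
f 60 66 65
f 43 65 69
f 65 48 72
f 69 72 49
f 65 72 69
f 44 70 58
f 70 49 71
f 58 71 45
f 70 71 58
f 42 54 78
f 54 44 79
f 78 79 51
f 54 79 78
f 46 59 75
f 59 42 74
f 75 74 50
f 59 74 75
f 48 66 67
f 66 46 63
f 67 63 47
f 66 63 67
f 49 72 68
f 72 48 64
f 68 64 41
f 72 64 68



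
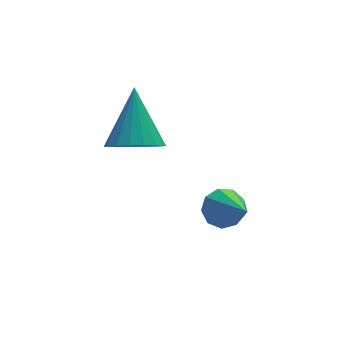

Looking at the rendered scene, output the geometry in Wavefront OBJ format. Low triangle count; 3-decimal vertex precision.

v -1.805 -0.787 -1.508
v -1.511 -1.128 -2.07
v -1.575 -2.233 -0.512
v -1.162 -0.895 -1.813
v -1.113 -0.612 -1.413
v -1.388 -0.411 -1.057
v -1.859 -0.386 -0.913
v -2.304 -0.549 -1.046
v -2.515 -0.823 -1.396
v -2.395 -1.081 -1.798
v -1.998 -1.201 -2.064
v -3.9 1.371 0.182
v -3.025 1.481 -0.113
v -3.52 2.729 1.818
v -3.229 1.78 -0.314
v -3.565 1.998 -0.417
v -3.968 2.092 -0.401
v -4.357 2.042 -0.27
v -4.656 1.86 -0.049
v -4.805 1.581 0.218
v -4.775 1.26 0.477
v -4.571 0.961 0.679
v -4.235 0.743 0.781
v -3.832 0.649 0.765
v -3.442 0.699 0.634
v -3.144 0.881 0.413
v -2.995 1.16 0.147
f 2 1 4
f 2 4 3
f 4 1 5
f 4 5 3
f 5 1 6
f 5 6 3
f 6 1 7
f 6 7 3
f 7 1 8
f 7 8 3
f 8 1 9
f 8 9 3
f 9 1 10
f 9 10 3
f 10 1 11
f 10 11 3
f 11 1 2
f 11 2 3
f 13 12 15
f 13 15 14
f 15 12 16
f 15 16 14
f 16 12 17
f 16 17 14
f 17 12 18
f 17 18 14
f 18 12 19
f 18 19 14
f 19 12 20
f 19 20 14
f 20 12 21
f 20 21 14
f 21 12 22
f 21 22 14
f 22 12 23
f 22 23 14
f 23 12 24
f 23 24 14
f 24 12 25
f 24 25 14
f 25 12 26
f 25 26 14
f 26 12 27
f 26 27 14
f 27 12 13
f 27 13 14



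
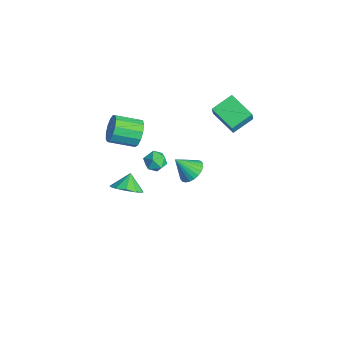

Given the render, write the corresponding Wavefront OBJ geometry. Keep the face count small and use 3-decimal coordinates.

v -1.078 2.521 1.529
v -0.737 2.301 2.377
v -1.414 3.848 2.008
v -1.072 3.628 2.855
v 0.492 3.092 1.045
v 0.834 2.872 1.892
v 0.157 4.419 1.523
v 0.498 4.199 2.371
v -1.649 -1.697 0.696
v -1.063 -1.635 1.377
v -1.546 -3.081 1.924
v -2.131 -3.143 1.244
v -1.496 -1.428 1.542
v -1.979 -2.874 2.089
v -1.978 -1.307 1.438
v -2.46 -2.753 1.985
v -2.354 -1.309 1.098
v -2.837 -2.756 1.646
v -2.507 -1.435 0.631
v -2.99 -2.881 1.179
v -2.387 -1.644 0.185
v -2.87 -3.09 0.732
v -2.033 -1.869 -0.099
v -2.516 -3.316 0.448
v -1.557 -2.04 -0.13
v -2.039 -3.487 0.417
v -1.109 -2.102 0.101
v -1.592 -3.549 0.648
v -0.833 -2.035 0.521
v -1.316 -3.482 1.068
v -0.816 -1.861 0.997
v -1.299 -3.307 1.544
v 1.316 -1.405 1.723
v 1.946 -1.359 1.366
v 1.474 -2.561 1.854
v 2.104 -2.515 1.497
v 2.039 -2.222 2.157
v 1.942 -1.507 2.076
v 1.478 -2.413 1.144
v 1.381 -1.698 1.063
v 2.046 -1.982 1.008
v 2.393 -1.864 1.634
v 1.027 -2.056 1.586
v 1.374 -1.938 2.212
v -1.794 1.548 -4.437
v -1.032 1.132 -4.495
v -2.186 0.672 -3.323
v -0.956 1.379 -4.275
v -1.008 1.651 -4.079
v -1.179 1.908 -3.938
v -1.445 2.11 -3.873
v -1.763 2.226 -3.893
v -2.086 2.239 -3.997
v -2.365 2.147 -4.167
v -2.556 1.963 -4.379
v -2.632 1.716 -4.599
v -2.58 1.444 -4.795
v -2.409 1.187 -4.936
v -2.144 0.985 -5.002
v -1.825 0.869 -4.981
v -1.502 0.856 -4.877
v -1.224 0.949 -4.707
v 2.859 -4.021 1.025
v 3.51 -4.267 1.672
v 2.301 -3.579 1.755
v 3.654 -3.738 1.462
v 3.494 -3.317 1.086
v 3.092 -3.164 0.686
v 2.601 -3.339 0.415
v 2.209 -3.774 0.378
v 2.065 -4.303 0.588
v 2.225 -4.725 0.964
v 2.627 -4.877 1.364
v 3.118 -4.702 1.634
f 2 4 1
f 5 2 1
f 1 4 3
f 3 5 1
f 2 8 4
f 6 2 5
f 6 8 2
f 4 8 3
f 7 5 3
f 3 8 7
f 7 6 5
f 8 6 7
f 10 9 13
f 10 13 11
f 11 13 14
f 11 14 12
f 13 9 15
f 13 15 14
f 14 15 16
f 14 16 12
f 15 9 17
f 15 17 16
f 16 17 18
f 16 18 12
f 17 9 19
f 17 19 18
f 18 19 20
f 18 20 12
f 19 9 21
f 19 21 20
f 20 21 22
f 20 22 12
f 21 9 23
f 21 23 22
f 22 23 24
f 22 24 12
f 23 9 25
f 23 25 24
f 24 25 26
f 24 26 12
f 25 9 27
f 25 27 26
f 26 27 28
f 26 28 12
f 27 9 29
f 27 29 28
f 28 29 30
f 28 30 12
f 29 9 31
f 29 31 30
f 30 31 32
f 30 32 12
f 31 9 10
f 31 10 32
f 32 10 11
f 32 11 12
f 33 44 38
f 33 38 34
f 33 34 40
f 33 40 43
f 33 43 44
f 34 38 42
f 38 44 37
f 44 43 35
f 43 40 39
f 40 34 41
f 36 42 37
f 36 37 35
f 36 35 39
f 36 39 41
f 36 41 42
f 37 42 38
f 35 37 44
f 39 35 43
f 41 39 40
f 42 41 34
f 46 45 48
f 46 48 47
f 48 45 49
f 48 49 47
f 49 45 50
f 49 50 47
f 50 45 51
f 50 51 47
f 51 45 52
f 51 52 47
f 52 45 53
f 52 53 47
f 53 45 54
f 53 54 47
f 54 45 55
f 54 55 47
f 55 45 56
f 55 56 47
f 56 45 57
f 56 57 47
f 57 45 58
f 57 58 47
f 58 45 59
f 58 59 47
f 59 45 60
f 59 60 47
f 60 45 61
f 60 61 47
f 61 45 62
f 61 62 47
f 62 45 46
f 62 46 47
f 64 63 66
f 64 66 65
f 66 63 67
f 66 67 65
f 67 63 68
f 67 68 65
f 68 63 69
f 68 69 65
f 69 63 70
f 69 70 65
f 70 63 71
f 70 71 65
f 71 63 72
f 71 72 65
f 72 63 73
f 72 73 65
f 73 63 74
f 73 74 65
f 74 63 64
f 74 64 65



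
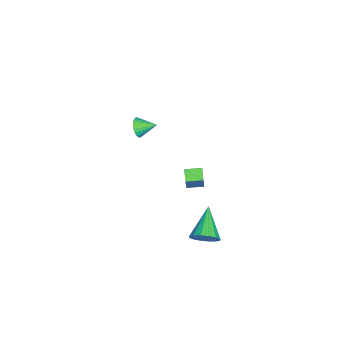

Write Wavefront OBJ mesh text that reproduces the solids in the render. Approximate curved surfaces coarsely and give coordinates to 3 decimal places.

v -3.557 -2.114 -3.191
v -3.162 -2.322 -2.626
v -3.583 -0.966 -2.749
v -2.951 -2.242 -2.823
v -2.845 -2.139 -3.083
v -2.863 -2.032 -3.362
v -3 -1.939 -3.612
v -3.233 -1.877 -3.788
v -3.523 -1.855 -3.862
v -3.818 -1.878 -3.819
v -4.068 -1.942 -3.667
v -4.23 -2.036 -3.434
v -4.276 -2.143 -3.158
v -4.197 -2.245 -2.887
v -4.007 -2.324 -2.67
v -3.74 -2.367 -2.542
v -3.441 -2.367 -2.526
v 4.861 3.616 -4.287
v 5.333 3.468 -3.535
v 3.039 3.464 -3.173
v 5.281 3.93 -3.556
v 5.117 4.308 -3.773
v 4.885 4.501 -4.127
v 4.645 4.456 -4.525
v 4.464 4.187 -4.858
v 4.389 3.764 -5.039
v 4.44 3.301 -5.017
v 4.604 2.923 -4.801
v 4.837 2.73 -4.446
v 5.076 2.775 -4.049
v 5.257 3.045 -3.715
v 2.231 1.954 -1.416
v 3.111 2.08 0.08
v 1.975 2.908 -1.345
v 2.854 3.033 0.151
v 2.906 2.167 -1.831
v 3.785 2.292 -0.335
v 2.649 3.12 -1.76
v 3.529 3.246 -0.264
f 2 1 4
f 2 4 3
f 4 1 5
f 4 5 3
f 5 1 6
f 5 6 3
f 6 1 7
f 6 7 3
f 7 1 8
f 7 8 3
f 8 1 9
f 8 9 3
f 9 1 10
f 9 10 3
f 10 1 11
f 10 11 3
f 11 1 12
f 11 12 3
f 12 1 13
f 12 13 3
f 13 1 14
f 13 14 3
f 14 1 15
f 14 15 3
f 15 1 16
f 15 16 3
f 16 1 17
f 16 17 3
f 17 1 2
f 17 2 3
f 19 18 21
f 19 21 20
f 21 18 22
f 21 22 20
f 22 18 23
f 22 23 20
f 23 18 24
f 23 24 20
f 24 18 25
f 24 25 20
f 25 18 26
f 25 26 20
f 26 18 27
f 26 27 20
f 27 18 28
f 27 28 20
f 28 18 29
f 28 29 20
f 29 18 30
f 29 30 20
f 30 18 31
f 30 31 20
f 31 18 19
f 31 19 20
f 33 35 32
f 36 33 32
f 32 35 34
f 34 36 32
f 33 39 35
f 37 33 36
f 37 39 33
f 35 39 34
f 38 36 34
f 34 39 38
f 38 37 36
f 39 37 38



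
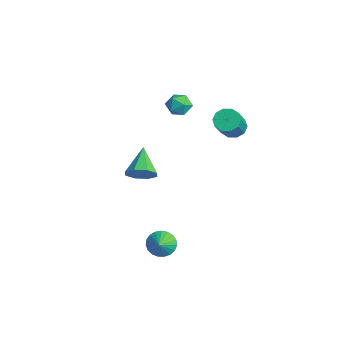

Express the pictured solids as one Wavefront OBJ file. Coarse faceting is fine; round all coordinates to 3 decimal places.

v 2.412 -3.09 2.734
v 3.038 -2.957 3.489
v 0.908 -2.33 3.846
v 3.004 -2.354 3.031
v 2.623 -2.183 2.399
v 2.119 -2.543 1.963
v 1.787 -3.224 1.978
v 1.821 -3.826 2.437
v 2.201 -3.998 3.069
v 2.706 -3.638 3.505
v 2.378 -1.845 -3.989
v 3.036 -1.54 -4.571
v 3.142 -2.315 -3.371
v 3.011 -1.248 -4.318
v 2.876 -1.06 -4.008
v 2.656 -1.007 -3.695
v 2.387 -1.099 -3.433
v 2.116 -1.32 -3.267
v 1.891 -1.632 -3.225
v 1.75 -1.981 -3.316
v 1.718 -2.306 -3.523
v 1.799 -2.551 -3.811
v 1.981 -2.674 -4.13
v 2.231 -2.654 -4.424
v 2.507 -2.494 -4.643
v 2.76 -2.221 -4.749
v 2.947 -1.884 -4.723
v -0.238 3.916 3.128
v 0.229 4.631 3.225
v 1.326 3.7 4.809
v 0.858 2.984 4.712
v -0.196 4.669 3.541
v 0.9 3.737 5.126
v -0.638 4.419 3.7
v 0.459 3.487 5.284
v -0.926 3.976 3.64
v 0.17 3.045 5.224
v -0.952 3.511 3.384
v 0.144 2.58 4.969
v -0.706 3.2 3.031
v 0.391 2.269 4.615
v -0.28 3.163 2.714
v 0.816 2.231 4.299
v 0.161 3.413 2.556
v 1.258 2.481 4.14
v 0.45 3.855 2.616
v 1.546 2.924 4.2
v 0.476 4.32 2.871
v 1.572 3.389 4.456
v -4.205 1.745 4.022
v -3.491 2.235 4.283
v -3.469 1.305 2.837
v -2.755 1.795 3.098
v -2.995 1.06 3.567
v -3.45 1.332 4.299
v -3.51 2.208 2.821
v -3.965 2.48 3.553
v -3.062 2.521 3.541
v -2.743 1.812 4.002
v -4.217 1.728 3.118
v -3.898 1.019 3.579
f 2 1 4
f 2 4 3
f 4 1 5
f 4 5 3
f 5 1 6
f 5 6 3
f 6 1 7
f 6 7 3
f 7 1 8
f 7 8 3
f 8 1 9
f 8 9 3
f 9 1 10
f 9 10 3
f 10 1 2
f 10 2 3
f 12 11 14
f 12 14 13
f 14 11 15
f 14 15 13
f 15 11 16
f 15 16 13
f 16 11 17
f 16 17 13
f 17 11 18
f 17 18 13
f 18 11 19
f 18 19 13
f 19 11 20
f 19 20 13
f 20 11 21
f 20 21 13
f 21 11 22
f 21 22 13
f 22 11 23
f 22 23 13
f 23 11 24
f 23 24 13
f 24 11 25
f 24 25 13
f 25 11 26
f 25 26 13
f 26 11 27
f 26 27 13
f 27 11 12
f 27 12 13
f 29 28 32
f 29 32 30
f 30 32 33
f 30 33 31
f 32 28 34
f 32 34 33
f 33 34 35
f 33 35 31
f 34 28 36
f 34 36 35
f 35 36 37
f 35 37 31
f 36 28 38
f 36 38 37
f 37 38 39
f 37 39 31
f 38 28 40
f 38 40 39
f 39 40 41
f 39 41 31
f 40 28 42
f 40 42 41
f 41 42 43
f 41 43 31
f 42 28 44
f 42 44 43
f 43 44 45
f 43 45 31
f 44 28 46
f 44 46 45
f 45 46 47
f 45 47 31
f 46 28 48
f 46 48 47
f 47 48 49
f 47 49 31
f 48 28 29
f 48 29 49
f 49 29 30
f 49 30 31
f 50 61 55
f 50 55 51
f 50 51 57
f 50 57 60
f 50 60 61
f 51 55 59
f 55 61 54
f 61 60 52
f 60 57 56
f 57 51 58
f 53 59 54
f 53 54 52
f 53 52 56
f 53 56 58
f 53 58 59
f 54 59 55
f 52 54 61
f 56 52 60
f 58 56 57
f 59 58 51



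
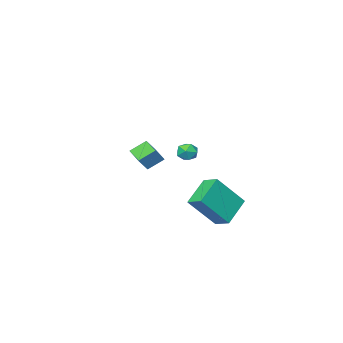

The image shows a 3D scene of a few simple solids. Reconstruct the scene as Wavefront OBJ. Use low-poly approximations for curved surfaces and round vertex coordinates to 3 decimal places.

v 3.93 1.052 1.549
v 3.189 1.407 2.137
v 4.172 2.078 1.235
v 3.432 2.433 1.823
v 4.528 1.127 2.257
v 3.788 1.482 2.845
v 4.771 2.153 1.943
v 4.03 2.508 2.531
v 0.713 2.969 -2.96
v -0.671 2.502 -1.944
v 0.638 3.91 -2.629
v -0.746 3.442 -1.613
v 2.086 2.498 -1.307
v 0.702 2.03 -0.291
v 2.011 3.438 -0.976
v 0.627 2.971 0.04
v -3.127 -3.253 -0.672
v -2.504 -3.454 -0.517
v -3.376 -4.266 -0.983
v -2.753 -4.467 -0.828
v -3.18 -4.288 -0.34
v -3.026 -3.662 -0.148
v -2.854 -4.058 -1.352
v -2.7 -3.432 -1.16
v -2.335 -3.951 -0.937
v -2.537 -4.094 -0.311
v -3.343 -3.626 -1.189
v -3.545 -3.769 -0.563
f 2 4 1
f 5 2 1
f 1 4 3
f 3 5 1
f 2 8 4
f 6 2 5
f 6 8 2
f 4 8 3
f 7 5 3
f 3 8 7
f 7 6 5
f 8 6 7
f 10 12 9
f 13 10 9
f 9 12 11
f 11 13 9
f 10 16 12
f 14 10 13
f 14 16 10
f 12 16 11
f 15 13 11
f 11 16 15
f 15 14 13
f 16 14 15
f 17 28 22
f 17 22 18
f 17 18 24
f 17 24 27
f 17 27 28
f 18 22 26
f 22 28 21
f 28 27 19
f 27 24 23
f 24 18 25
f 20 26 21
f 20 21 19
f 20 19 23
f 20 23 25
f 20 25 26
f 21 26 22
f 19 21 28
f 23 19 27
f 25 23 24
f 26 25 18



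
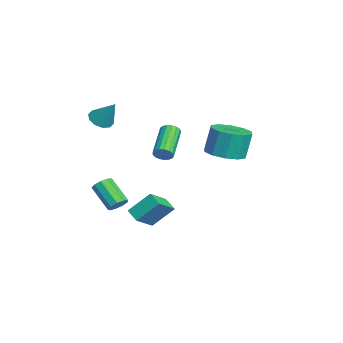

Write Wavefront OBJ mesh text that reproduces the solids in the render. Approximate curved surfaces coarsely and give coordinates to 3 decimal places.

v 0.923 -0.543 -4.021
v 0.917 0.528 -2.956
v 1.581 -0.184 -4.378
v 1.574 0.887 -3.314
v 1.826 -1.367 -3.186
v 1.819 -0.296 -2.122
v 2.483 -1.008 -3.544
v 2.477 0.063 -2.479
v -2.332 -2.319 1.172
v -1.947 -1.914 0.75
v -1.668 -1.661 2.408
v -2.315 -1.705 0.836
v -2.69 -1.729 1.051
v -2.928 -1.98 1.312
v -2.939 -2.359 1.519
v -2.717 -2.723 1.594
v -2.349 -2.933 1.507
v -1.974 -2.908 1.293
v -1.736 -2.658 1.032
v -1.726 -2.278 0.824
v 3.451 0.161 1.19
v 3.628 -0.024 1.62
v 2.067 0.473 2.479
v 1.889 0.659 2.05
v 3.701 0.203 1.621
v 2.14 0.701 2.48
v 3.717 0.422 1.524
v 2.156 0.919 2.383
v 3.672 0.58 1.35
v 2.111 1.077 2.21
v 3.576 0.643 1.14
v 2.015 1.14 1.999
v 3.452 0.595 0.941
v 1.891 1.092 1.801
v 3.327 0.448 0.8
v 1.766 0.945 1.659
v 3.23 0.235 0.748
v 1.669 0.733 1.607
v 3.184 0.006 0.797
v 1.623 0.503 1.656
v 3.199 -0.188 0.936
v 1.638 0.309 1.795
v 3.272 -0.302 1.134
v 1.711 0.195 1.993
v 3.385 -0.31 1.344
v 1.824 0.187 2.204
v 3.514 -0.21 1.52
v 1.953 0.288 2.379
v -1.005 -1.622 -4.19
v -0.563 -1.704 -3.823
v -1.573 -2.42 -2.764
v -2.015 -2.338 -3.13
v -0.735 -1.354 -3.752
v -1.746 -2.07 -2.692
v -1.034 -1.13 -3.885
v -2.045 -1.845 -2.825
v -1.319 -1.136 -4.161
v -2.33 -1.851 -3.101
v -1.457 -1.369 -4.45
v -2.468 -2.085 -3.391
v -1.383 -1.721 -4.618
v -2.394 -2.437 -3.558
v -1.132 -2.027 -4.585
v -2.143 -2.743 -3.526
v -0.822 -2.143 -4.367
v -1.833 -2.859 -3.308
v -0.597 -2.016 -4.066
v -1.608 -2.731 -3.007
v -1.78 3.717 -1.235
v -0.829 4.23 -1.24
v -1.01 4.576 0.291
v -1.96 4.063 0.295
v -1.304 4.673 -1.396
v -1.484 5.019 0.135
v -1.96 4.75 -1.491
v -2.14 5.097 0.04
v -2.547 4.433 -1.488
v -2.727 4.78 0.043
v -2.841 3.842 -1.389
v -3.022 4.189 0.142
v -2.73 3.204 -1.231
v -2.911 3.55 0.3
v -2.256 2.761 -1.075
v -2.436 3.107 0.456
v -1.6 2.683 -0.98
v -1.78 3.03 0.551
v -1.013 3 -0.983
v -1.193 3.347 0.548
v -0.718 3.591 -1.082
v -0.899 3.938 0.449
f 2 4 1
f 5 2 1
f 1 4 3
f 3 5 1
f 2 8 4
f 6 2 5
f 6 8 2
f 4 8 3
f 7 5 3
f 3 8 7
f 7 6 5
f 8 6 7
f 10 9 12
f 10 12 11
f 12 9 13
f 12 13 11
f 13 9 14
f 13 14 11
f 14 9 15
f 14 15 11
f 15 9 16
f 15 16 11
f 16 9 17
f 16 17 11
f 17 9 18
f 17 18 11
f 18 9 19
f 18 19 11
f 19 9 20
f 19 20 11
f 20 9 10
f 20 10 11
f 22 21 25
f 22 25 23
f 23 25 26
f 23 26 24
f 25 21 27
f 25 27 26
f 26 27 28
f 26 28 24
f 27 21 29
f 27 29 28
f 28 29 30
f 28 30 24
f 29 21 31
f 29 31 30
f 30 31 32
f 30 32 24
f 31 21 33
f 31 33 32
f 32 33 34
f 32 34 24
f 33 21 35
f 33 35 34
f 34 35 36
f 34 36 24
f 35 21 37
f 35 37 36
f 36 37 38
f 36 38 24
f 37 21 39
f 37 39 38
f 38 39 40
f 38 40 24
f 39 21 41
f 39 41 40
f 40 41 42
f 40 42 24
f 41 21 43
f 41 43 42
f 42 43 44
f 42 44 24
f 43 21 45
f 43 45 44
f 44 45 46
f 44 46 24
f 45 21 47
f 45 47 46
f 46 47 48
f 46 48 24
f 47 21 22
f 47 22 48
f 48 22 23
f 48 23 24
f 50 49 53
f 50 53 51
f 51 53 54
f 51 54 52
f 53 49 55
f 53 55 54
f 54 55 56
f 54 56 52
f 55 49 57
f 55 57 56
f 56 57 58
f 56 58 52
f 57 49 59
f 57 59 58
f 58 59 60
f 58 60 52
f 59 49 61
f 59 61 60
f 60 61 62
f 60 62 52
f 61 49 63
f 61 63 62
f 62 63 64
f 62 64 52
f 63 49 65
f 63 65 64
f 64 65 66
f 64 66 52
f 65 49 67
f 65 67 66
f 66 67 68
f 66 68 52
f 67 49 50
f 67 50 68
f 68 50 51
f 68 51 52
f 70 69 73
f 70 73 71
f 71 73 74
f 71 74 72
f 73 69 75
f 73 75 74
f 74 75 76
f 74 76 72
f 75 69 77
f 75 77 76
f 76 77 78
f 76 78 72
f 77 69 79
f 77 79 78
f 78 79 80
f 78 80 72
f 79 69 81
f 79 81 80
f 80 81 82
f 80 82 72
f 81 69 83
f 81 83 82
f 82 83 84
f 82 84 72
f 83 69 85
f 83 85 84
f 84 85 86
f 84 86 72
f 85 69 87
f 85 87 86
f 86 87 88
f 86 88 72
f 87 69 89
f 87 89 88
f 88 89 90
f 88 90 72
f 89 69 70
f 89 70 90
f 90 70 71
f 90 71 72



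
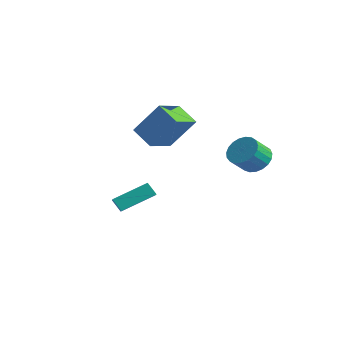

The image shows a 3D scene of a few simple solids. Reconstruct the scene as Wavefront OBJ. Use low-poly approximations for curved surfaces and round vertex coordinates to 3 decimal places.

v -2.256 1.756 1.704
v -3.463 1.628 2.422
v -2.746 3.335 1.162
v -3.953 3.207 1.88
v -1.327 2.633 3.42
v -2.534 2.505 4.138
v -1.817 4.212 2.878
v -3.024 4.084 3.596
v 3.06 3.985 2.07
v 3.384 4.543 2.669
v 3.403 3.653 3.488
v 3.08 3.095 2.89
v 3.023 4.58 2.718
v 3.043 3.69 3.537
v 2.669 4.514 2.654
v 2.688 3.624 3.474
v 2.382 4.357 2.49
v 2.402 3.467 3.31
v 2.213 4.135 2.253
v 2.232 3.245 3.073
v 2.19 3.888 1.985
v 2.209 2.998 2.804
v 2.318 3.657 1.731
v 2.337 2.767 2.551
v 2.574 3.483 1.536
v 2.593 2.593 2.356
v 2.914 3.396 1.433
v 2.933 2.506 2.253
v 3.279 3.41 1.441
v 3.299 2.52 2.26
v 3.607 3.524 1.557
v 3.626 2.634 2.376
v 3.84 3.718 1.762
v 3.859 2.828 2.581
v 3.939 3.958 2.02
v 3.958 3.068 2.84
v 3.885 4.203 2.287
v 3.904 3.312 3.107
v 3.689 4.409 2.517
v 3.708 3.519 3.336
v -1.667 -0.426 -1.905
v -2.152 -0.586 -1.277
v -1.093 1.194 -1.05
v -1.578 1.034 -0.421
v -0.522 -1.194 -1.219
v -1.007 -1.354 -0.59
v 0.052 0.426 -0.363
v -0.433 0.266 0.265
f 2 4 1
f 5 2 1
f 1 4 3
f 3 5 1
f 2 8 4
f 6 2 5
f 6 8 2
f 4 8 3
f 7 5 3
f 3 8 7
f 7 6 5
f 8 6 7
f 10 9 13
f 10 13 11
f 11 13 14
f 11 14 12
f 13 9 15
f 13 15 14
f 14 15 16
f 14 16 12
f 15 9 17
f 15 17 16
f 16 17 18
f 16 18 12
f 17 9 19
f 17 19 18
f 18 19 20
f 18 20 12
f 19 9 21
f 19 21 20
f 20 21 22
f 20 22 12
f 21 9 23
f 21 23 22
f 22 23 24
f 22 24 12
f 23 9 25
f 23 25 24
f 24 25 26
f 24 26 12
f 25 9 27
f 25 27 26
f 26 27 28
f 26 28 12
f 27 9 29
f 27 29 28
f 28 29 30
f 28 30 12
f 29 9 31
f 29 31 30
f 30 31 32
f 30 32 12
f 31 9 33
f 31 33 32
f 32 33 34
f 32 34 12
f 33 9 35
f 33 35 34
f 34 35 36
f 34 36 12
f 35 9 37
f 35 37 36
f 36 37 38
f 36 38 12
f 37 9 39
f 37 39 38
f 38 39 40
f 38 40 12
f 39 9 10
f 39 10 40
f 40 10 11
f 40 11 12
f 42 44 41
f 45 42 41
f 41 44 43
f 43 45 41
f 42 48 44
f 46 42 45
f 46 48 42
f 44 48 43
f 47 45 43
f 43 48 47
f 47 46 45
f 48 46 47



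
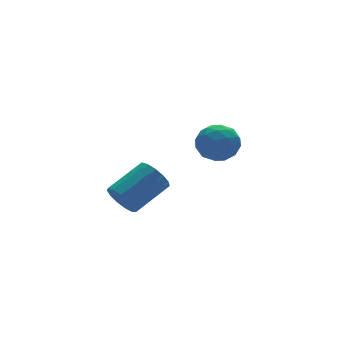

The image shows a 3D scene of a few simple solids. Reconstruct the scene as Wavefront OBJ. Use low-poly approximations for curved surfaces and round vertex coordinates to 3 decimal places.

v -2.446 -3.453 -2.058
v -2.084 -3.158 -2.851
v -0.193 -2.852 -1.875
v -0.554 -3.147 -1.082
v -2.275 -2.739 -2.612
v -0.384 -2.433 -1.637
v -2.52 -2.546 -2.198
v -0.628 -2.241 -1.222
v -2.741 -2.642 -1.739
v -0.85 -2.337 -0.763
v -2.869 -2.995 -1.381
v -0.977 -2.69 -0.406
v -2.862 -3.493 -1.238
v -0.97 -3.188 -0.263
v -2.723 -3.979 -1.356
v -0.831 -3.673 -0.38
v -2.496 -4.297 -1.696
v -0.605 -3.992 -0.72
v -2.253 -4.347 -2.151
v -0.362 -4.042 -1.176
v -2.071 -4.114 -2.577
v -0.18 -3.808 -1.601
v -2.009 -3.67 -2.837
v -0.117 -3.365 -1.862
v 2.963 -0.733 -0.924
v 3.82 -0.782 -0.149
v 3.68 -2.218 -1.811
v 4.537 -2.267 -1.036
v 3.456 -2.527 -0.719
v 3.013 -1.61 -0.171
v 4.487 -1.39 -1.789
v 4.044 -0.473 -1.241
v 4.762 -1.188 -0.684
v 4.125 -1.891 -0.023
v 3.375 -1.109 -1.937
v 2.738 -1.812 -1.276
v 3.329 -0.628 -0.459
v 4.171 -2.372 -1.501
v 3.536 -2.526 -1.315
v 4.039 -2.554 -0.859
v 2.854 -1.114 -0.472
v 3.358 -1.143 -0.016
v 3.144 -2.168 -0.351
v 4.142 -1.857 -1.944
v 4.646 -1.886 -1.488
v 3.461 -0.446 -1.101
v 3.964 -0.474 -0.645
v 4.356 -0.832 -1.609
v 4.387 -0.895 -0.318
v 4.808 -1.767 -0.839
v 4.778 -1.252 -1.281
v 4.518 -0.713 -0.959
v 4.012 -1.308 0.071
v 4.433 -2.18 -0.45
v 3.797 -2.334 -0.264
v 3.537 -1.794 0.058
v 4.565 -1.547 -0.243
v 3.067 -0.82 -1.51
v 3.488 -1.692 -2.031
v 3.963 -1.206 -2.018
v 3.703 -0.666 -1.696
v 2.692 -1.233 -1.121
v 3.113 -2.105 -1.642
v 2.982 -2.287 -1.001
v 2.722 -1.748 -0.679
v 2.935 -1.453 -1.717
f 2 1 5
f 2 5 3
f 3 5 6
f 3 6 4
f 5 1 7
f 5 7 6
f 6 7 8
f 6 8 4
f 7 1 9
f 7 9 8
f 8 9 10
f 8 10 4
f 9 1 11
f 9 11 10
f 10 11 12
f 10 12 4
f 11 1 13
f 11 13 12
f 12 13 14
f 12 14 4
f 13 1 15
f 13 15 14
f 14 15 16
f 14 16 4
f 15 1 17
f 15 17 16
f 16 17 18
f 16 18 4
f 17 1 19
f 17 19 18
f 18 19 20
f 18 20 4
f 19 1 21
f 19 21 20
f 20 21 22
f 20 22 4
f 21 1 23
f 21 23 22
f 22 23 24
f 22 24 4
f 23 1 2
f 23 2 24
f 24 2 3
f 24 3 4
f 25 62 41
f 62 36 65
f 41 65 30
f 62 65 41
f 25 41 37
f 41 30 42
f 37 42 26
f 41 42 37
f 25 37 46
f 37 26 47
f 46 47 32
f 37 47 46
f 25 46 58
f 46 32 61
f 58 61 35
f 46 61 58
f 25 58 62
f 58 35 66
f 62 66 36
f 58 66 62
f 26 42 53
f 42 30 56
f 53 56 34
f 42 56 53
f 30 65 43
f 65 36 64
f 43 64 29
f 65 64 43
f 36 66 63
f 66 35 59
f 63 59 27
f 66 59 63
f 35 61 60
f 61 32 48
f 60 48 31
f 61 48 60
f 32 47 52
f 47 26 49
f 52 49 33
f 47 49 52
f 28 54 40
f 54 34 55
f 40 55 29
f 54 55 40
f 28 40 38
f 40 29 39
f 38 39 27
f 40 39 38
f 28 38 45
f 38 27 44
f 45 44 31
f 38 44 45
f 28 45 50
f 45 31 51
f 50 51 33
f 45 51 50
f 28 50 54
f 50 33 57
f 54 57 34
f 50 57 54
f 29 55 43
f 55 34 56
f 43 56 30
f 55 56 43
f 27 39 63
f 39 29 64
f 63 64 36
f 39 64 63
f 31 44 60
f 44 27 59
f 60 59 35
f 44 59 60
f 33 51 52
f 51 31 48
f 52 48 32
f 51 48 52
f 34 57 53
f 57 33 49
f 53 49 26
f 57 49 53

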